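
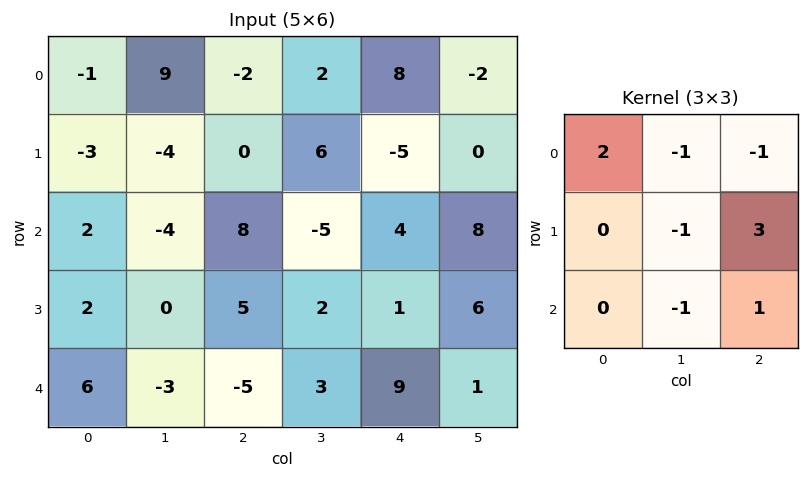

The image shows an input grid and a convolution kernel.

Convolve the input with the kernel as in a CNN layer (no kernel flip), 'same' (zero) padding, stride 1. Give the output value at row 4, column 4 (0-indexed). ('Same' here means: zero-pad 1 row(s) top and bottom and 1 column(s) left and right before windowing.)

The receptive field on the zero-padded input at this output position is [2 1 6 / 3 9 1 / 0 0 0]. Elementwise product with the kernel and sum: 2·2 + 1·-1 + 6·-1 + 9·-1 + 1·3 + 0·-1 + 0·1.

-9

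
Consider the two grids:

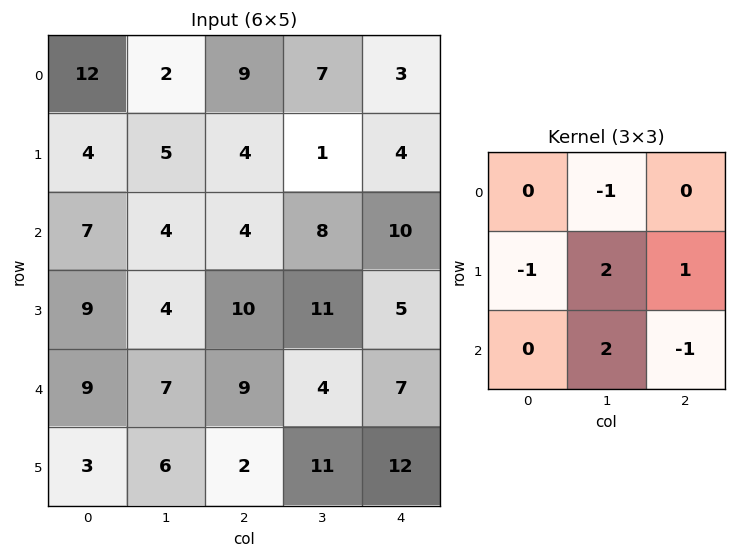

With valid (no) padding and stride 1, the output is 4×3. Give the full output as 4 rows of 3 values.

Output[0,0]: The receptive field on the input at this output position is [12 2 9 / 4 5 4 / 7 4 4]. Elementwise product with the kernel and sum: 2·-1 + 4·-1 + 5·2 + 4·1 + 4·2 + 4·-1.

12 -5 1
-2 17 38
10 37 10
20 -2 5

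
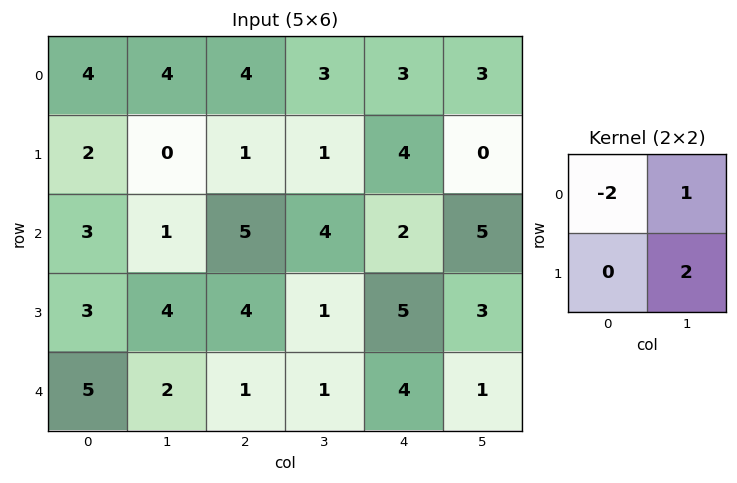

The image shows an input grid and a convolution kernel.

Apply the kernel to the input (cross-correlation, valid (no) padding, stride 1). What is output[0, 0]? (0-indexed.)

-4

The receptive field on the input at this output position is [4 4 / 2 0]. Elementwise product with the kernel and sum: 4·-2 + 4·1 + 0·2.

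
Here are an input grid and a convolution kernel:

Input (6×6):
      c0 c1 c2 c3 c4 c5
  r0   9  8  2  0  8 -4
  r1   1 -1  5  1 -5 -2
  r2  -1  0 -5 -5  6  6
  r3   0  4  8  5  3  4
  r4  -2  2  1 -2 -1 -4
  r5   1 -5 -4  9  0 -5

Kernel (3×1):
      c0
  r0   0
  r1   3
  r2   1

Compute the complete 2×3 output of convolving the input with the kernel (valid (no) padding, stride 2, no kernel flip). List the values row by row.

2 10 -9
-2 25 8

Output[0,0]: The receptive field on the input at this output position is [9 / 1 / -1]. Elementwise product with the kernel and sum: 1·3 + -1·1.
Output[0,1]: The receptive field on the input at this output position is [2 / 5 / -5]. Elementwise product with the kernel and sum: 5·3 + -5·1.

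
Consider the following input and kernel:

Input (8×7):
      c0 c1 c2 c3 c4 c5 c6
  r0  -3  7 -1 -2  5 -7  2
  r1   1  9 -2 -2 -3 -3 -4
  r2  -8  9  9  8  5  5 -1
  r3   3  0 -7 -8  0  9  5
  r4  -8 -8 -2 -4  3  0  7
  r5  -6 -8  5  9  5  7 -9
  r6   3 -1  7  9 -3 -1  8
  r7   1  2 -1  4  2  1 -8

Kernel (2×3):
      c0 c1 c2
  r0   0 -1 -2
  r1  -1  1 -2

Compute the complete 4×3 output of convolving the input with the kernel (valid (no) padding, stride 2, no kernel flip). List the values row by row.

7 -2 11
-16 -19 -4
0 -8 6
-10 -2 0

Output[0,0]: The receptive field on the input at this output position is [-3 7 -1 / 1 9 -2]. Elementwise product with the kernel and sum: 7·-1 + -1·-2 + 1·-1 + 9·1 + -2·-2.
Output[0,1]: The receptive field on the input at this output position is [-1 -2 5 / -2 -2 -3]. Elementwise product with the kernel and sum: -2·-1 + 5·-2 + -2·-1 + -2·1 + -3·-2.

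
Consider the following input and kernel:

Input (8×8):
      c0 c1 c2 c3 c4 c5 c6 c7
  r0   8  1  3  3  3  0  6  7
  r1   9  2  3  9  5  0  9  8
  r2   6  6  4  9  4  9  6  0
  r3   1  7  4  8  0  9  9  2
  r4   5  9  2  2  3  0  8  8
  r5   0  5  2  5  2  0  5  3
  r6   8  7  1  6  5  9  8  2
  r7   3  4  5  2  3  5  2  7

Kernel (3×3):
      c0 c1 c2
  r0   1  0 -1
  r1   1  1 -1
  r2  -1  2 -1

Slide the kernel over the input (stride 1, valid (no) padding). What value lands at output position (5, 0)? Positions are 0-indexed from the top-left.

The receptive field on the input at this output position is [0 5 2 / 8 7 1 / 3 4 5]. Elementwise product with the kernel and sum: 0·1 + 2·-1 + 8·1 + 7·1 + 1·-1 + 3·-1 + 4·2 + 5·-1.

12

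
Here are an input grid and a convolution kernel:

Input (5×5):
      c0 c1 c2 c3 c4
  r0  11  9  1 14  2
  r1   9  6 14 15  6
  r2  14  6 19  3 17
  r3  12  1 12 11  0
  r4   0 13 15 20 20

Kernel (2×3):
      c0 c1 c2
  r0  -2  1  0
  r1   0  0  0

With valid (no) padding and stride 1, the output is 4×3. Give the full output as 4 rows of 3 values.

-13 -17 12
-12 2 -13
-22 7 -35
-23 10 -13

Output[0,0]: The receptive field on the input at this output position is [11 9 1 / 9 6 14]. Elementwise product with the kernel and sum: 11·-2 + 9·1.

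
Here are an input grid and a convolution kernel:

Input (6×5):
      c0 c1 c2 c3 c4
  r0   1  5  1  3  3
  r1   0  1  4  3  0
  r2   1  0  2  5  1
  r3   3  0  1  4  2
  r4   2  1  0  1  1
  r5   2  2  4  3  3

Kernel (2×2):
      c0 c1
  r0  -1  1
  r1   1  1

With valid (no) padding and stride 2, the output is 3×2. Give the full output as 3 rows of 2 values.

5 9
2 8
3 8

Output[0,0]: The receptive field on the input at this output position is [1 5 / 0 1]. Elementwise product with the kernel and sum: 1·-1 + 5·1 + 0·1 + 1·1.
Output[0,1]: The receptive field on the input at this output position is [1 3 / 4 3]. Elementwise product with the kernel and sum: 1·-1 + 3·1 + 4·1 + 3·1.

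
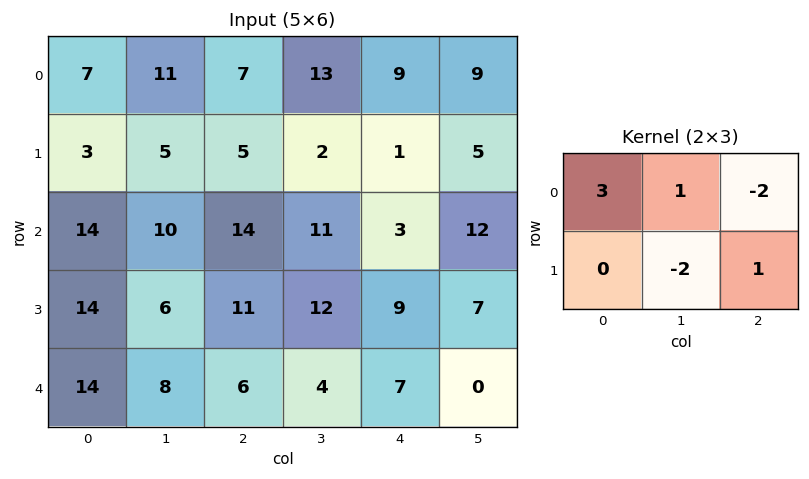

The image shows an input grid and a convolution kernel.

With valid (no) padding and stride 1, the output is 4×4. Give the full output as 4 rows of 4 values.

Output[0,0]: The receptive field on the input at this output position is [7 11 7 / 3 5 5]. Elementwise product with the kernel and sum: 7·3 + 11·1 + 7·-2 + 5·-2 + 5·1.

13 6 13 33
-2 -1 -4 3
23 12 32 1
16 -3 26 17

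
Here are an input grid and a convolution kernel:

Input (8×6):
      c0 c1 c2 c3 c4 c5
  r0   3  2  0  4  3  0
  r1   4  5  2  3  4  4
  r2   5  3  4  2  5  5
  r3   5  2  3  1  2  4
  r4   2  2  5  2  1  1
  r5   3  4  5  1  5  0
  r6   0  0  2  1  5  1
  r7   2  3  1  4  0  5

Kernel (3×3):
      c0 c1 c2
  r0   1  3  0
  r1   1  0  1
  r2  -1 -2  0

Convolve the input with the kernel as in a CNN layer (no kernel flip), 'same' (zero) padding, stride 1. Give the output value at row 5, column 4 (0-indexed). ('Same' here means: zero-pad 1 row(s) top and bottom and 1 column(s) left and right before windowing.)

The receptive field on the zero-padded input at this output position is [2 1 1 / 1 5 0 / 1 5 1]. Elementwise product with the kernel and sum: 2·1 + 1·3 + 1·1 + 0·1 + 1·-1 + 5·-2.

-5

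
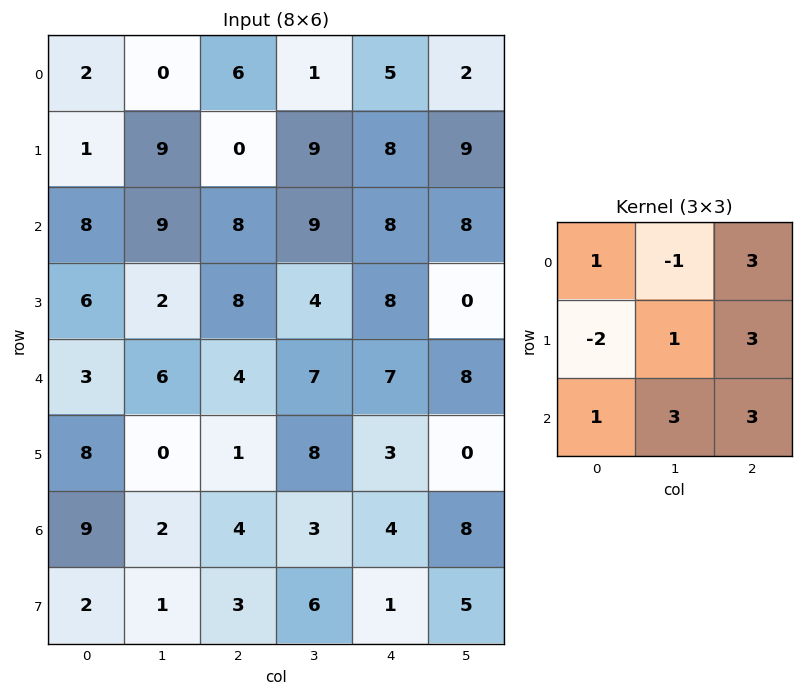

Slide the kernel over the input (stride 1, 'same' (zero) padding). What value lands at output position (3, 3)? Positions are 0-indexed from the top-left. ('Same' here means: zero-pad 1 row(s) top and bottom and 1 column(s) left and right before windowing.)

The receptive field on the zero-padded input at this output position is [8 9 8 / 8 4 8 / 4 7 7]. Elementwise product with the kernel and sum: 8·1 + 9·-1 + 8·3 + 8·-2 + 4·1 + 8·3 + 4·1 + 7·3 + 7·3.

81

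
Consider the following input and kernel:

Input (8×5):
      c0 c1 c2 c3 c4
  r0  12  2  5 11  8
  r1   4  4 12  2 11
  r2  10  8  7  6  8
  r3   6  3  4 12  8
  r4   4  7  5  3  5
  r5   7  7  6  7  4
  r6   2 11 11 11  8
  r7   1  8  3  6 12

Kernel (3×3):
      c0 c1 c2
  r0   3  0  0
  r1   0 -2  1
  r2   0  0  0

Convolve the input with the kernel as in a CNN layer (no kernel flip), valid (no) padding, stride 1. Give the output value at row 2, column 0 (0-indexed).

The receptive field on the input at this output position is [10 8 7 / 6 3 4 / 4 7 5]. Elementwise product with the kernel and sum: 10·3 + 3·-2 + 4·1.

28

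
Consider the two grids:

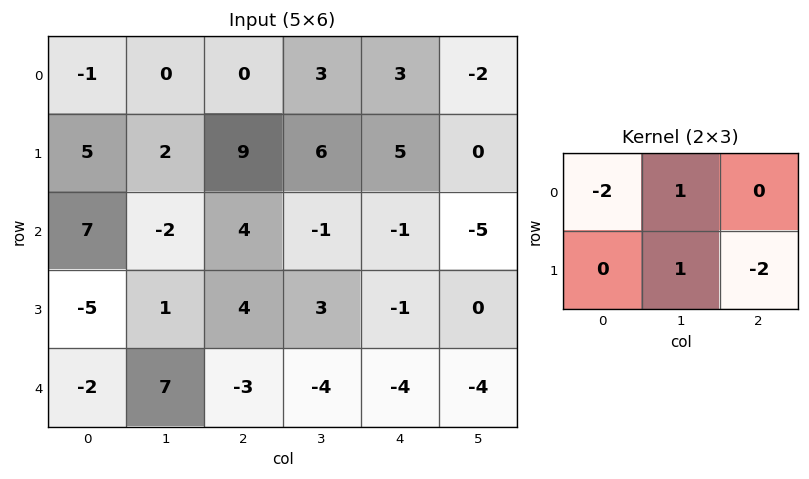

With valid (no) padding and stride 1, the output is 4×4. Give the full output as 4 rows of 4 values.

-14 -3 -1 2
-18 11 -11 2
-23 6 -4 0
24 7 -1 -3

Output[0,0]: The receptive field on the input at this output position is [-1 0 0 / 5 2 9]. Elementwise product with the kernel and sum: -1·-2 + 0·1 + 2·1 + 9·-2.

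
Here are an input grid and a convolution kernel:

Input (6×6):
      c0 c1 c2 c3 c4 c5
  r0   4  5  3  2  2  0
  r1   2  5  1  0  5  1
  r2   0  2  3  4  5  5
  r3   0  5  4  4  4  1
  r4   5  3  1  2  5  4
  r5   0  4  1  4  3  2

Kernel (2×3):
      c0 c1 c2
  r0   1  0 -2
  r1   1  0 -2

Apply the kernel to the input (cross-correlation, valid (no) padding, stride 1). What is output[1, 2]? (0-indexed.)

The receptive field on the input at this output position is [1 0 5 / 3 4 5]. Elementwise product with the kernel and sum: 1·1 + 5·-2 + 3·1 + 5·-2.

-16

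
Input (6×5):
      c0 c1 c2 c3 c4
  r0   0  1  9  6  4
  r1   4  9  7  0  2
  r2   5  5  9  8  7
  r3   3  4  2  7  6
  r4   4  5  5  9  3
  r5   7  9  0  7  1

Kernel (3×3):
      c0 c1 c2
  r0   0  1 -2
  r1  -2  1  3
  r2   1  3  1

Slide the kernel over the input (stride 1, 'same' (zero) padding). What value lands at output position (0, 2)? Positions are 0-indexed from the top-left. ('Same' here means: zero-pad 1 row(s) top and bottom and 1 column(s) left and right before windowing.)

The receptive field on the zero-padded input at this output position is [0 0 0 / 1 9 6 / 9 7 0]. Elementwise product with the kernel and sum: 0·1 + 0·-2 + 1·-2 + 9·1 + 6·3 + 9·1 + 7·3 + 0·1.

55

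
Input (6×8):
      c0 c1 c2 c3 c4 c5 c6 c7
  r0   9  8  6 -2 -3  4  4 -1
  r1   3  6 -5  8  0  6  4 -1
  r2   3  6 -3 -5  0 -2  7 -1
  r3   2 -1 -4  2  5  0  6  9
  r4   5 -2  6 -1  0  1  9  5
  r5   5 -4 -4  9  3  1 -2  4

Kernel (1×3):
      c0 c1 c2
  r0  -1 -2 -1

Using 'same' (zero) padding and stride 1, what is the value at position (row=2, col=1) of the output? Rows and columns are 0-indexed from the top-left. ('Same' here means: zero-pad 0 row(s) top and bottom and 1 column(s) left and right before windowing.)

The receptive field on the zero-padded input at this output position is [3 6 -3]. Elementwise product with the kernel and sum: 3·-1 + 6·-2 + -3·-1.

-12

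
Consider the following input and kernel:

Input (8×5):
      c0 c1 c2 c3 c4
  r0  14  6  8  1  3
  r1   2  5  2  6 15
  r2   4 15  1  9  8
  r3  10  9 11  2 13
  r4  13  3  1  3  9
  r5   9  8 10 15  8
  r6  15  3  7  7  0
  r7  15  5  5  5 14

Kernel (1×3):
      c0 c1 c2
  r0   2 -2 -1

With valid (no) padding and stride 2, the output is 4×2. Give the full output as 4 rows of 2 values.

Output[0,0]: The receptive field on the input at this output position is [14 6 8]. Elementwise product with the kernel and sum: 14·2 + 6·-2 + 8·-1.
Output[0,1]: The receptive field on the input at this output position is [8 1 3]. Elementwise product with the kernel and sum: 8·2 + 1·-2 + 3·-1.

8 11
-23 -24
19 -13
17 0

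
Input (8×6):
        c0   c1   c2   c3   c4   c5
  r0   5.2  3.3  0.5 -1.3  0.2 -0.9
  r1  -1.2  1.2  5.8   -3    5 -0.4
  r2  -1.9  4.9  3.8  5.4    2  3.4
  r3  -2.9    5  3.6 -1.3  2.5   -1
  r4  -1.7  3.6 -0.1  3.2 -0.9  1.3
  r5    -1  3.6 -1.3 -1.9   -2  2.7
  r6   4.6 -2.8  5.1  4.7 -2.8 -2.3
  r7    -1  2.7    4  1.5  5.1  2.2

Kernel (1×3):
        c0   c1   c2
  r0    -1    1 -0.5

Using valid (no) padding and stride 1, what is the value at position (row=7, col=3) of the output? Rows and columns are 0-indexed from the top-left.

2.5

The receptive field on the input at this output position is [1.5 5.1 2.2]. Elementwise product with the kernel and sum: 1.5·-1 + 5.1·1 + 2.2·-0.5.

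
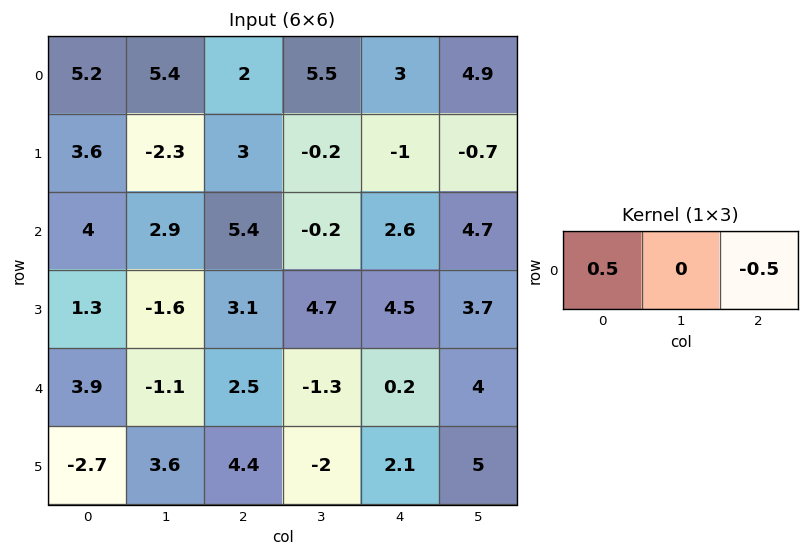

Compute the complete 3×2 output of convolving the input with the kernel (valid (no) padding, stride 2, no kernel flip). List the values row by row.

Output[0,0]: The receptive field on the input at this output position is [5.2 5.4 2]. Elementwise product with the kernel and sum: 5.2·0.5 + 2·-0.5.
Output[0,1]: The receptive field on the input at this output position is [2 5.5 3]. Elementwise product with the kernel and sum: 2·0.5 + 3·-0.5.

1.6 -0.5
-0.7 1.4
0.7 1.15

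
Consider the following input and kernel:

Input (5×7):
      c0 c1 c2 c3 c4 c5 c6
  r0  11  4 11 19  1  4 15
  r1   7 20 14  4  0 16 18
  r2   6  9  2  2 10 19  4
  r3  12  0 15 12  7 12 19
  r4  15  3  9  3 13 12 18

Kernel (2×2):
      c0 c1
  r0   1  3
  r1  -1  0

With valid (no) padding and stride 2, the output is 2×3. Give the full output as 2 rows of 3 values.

16 54 13
21 -7 60

Output[0,0]: The receptive field on the input at this output position is [11 4 / 7 20]. Elementwise product with the kernel and sum: 11·1 + 4·3 + 7·-1.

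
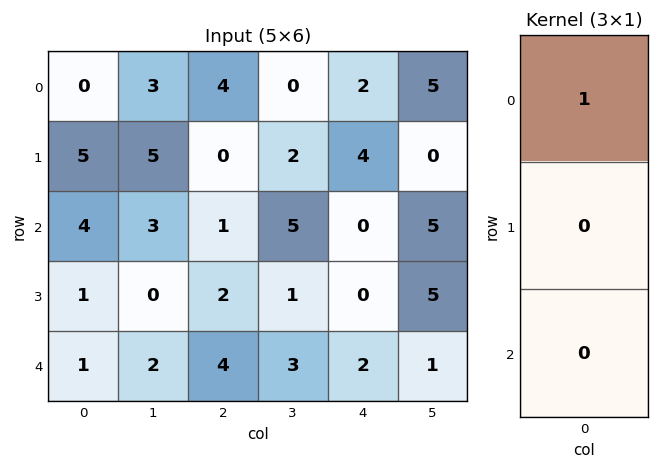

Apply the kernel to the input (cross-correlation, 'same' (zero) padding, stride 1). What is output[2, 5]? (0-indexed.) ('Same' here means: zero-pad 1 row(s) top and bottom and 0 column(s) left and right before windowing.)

The receptive field on the zero-padded input at this output position is [0 / 5 / 5]. Elementwise product with the kernel and sum: 0·1.

0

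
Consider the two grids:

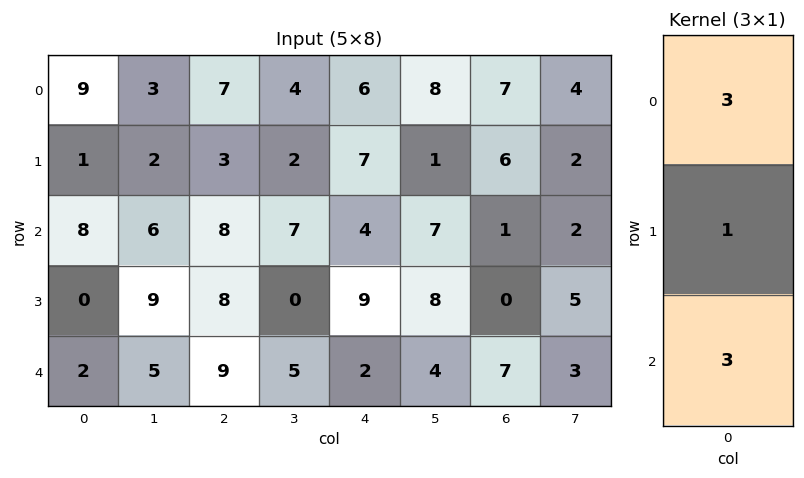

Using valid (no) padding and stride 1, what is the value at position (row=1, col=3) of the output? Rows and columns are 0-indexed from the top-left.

The receptive field on the input at this output position is [2 / 7 / 0]. Elementwise product with the kernel and sum: 2·3 + 7·1 + 0·3.

13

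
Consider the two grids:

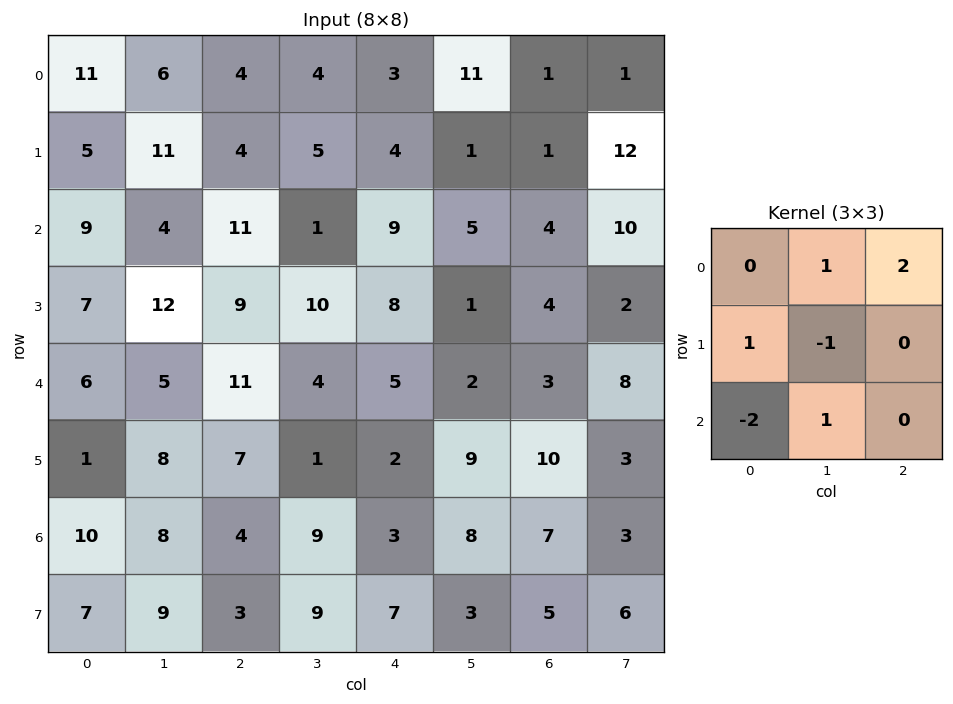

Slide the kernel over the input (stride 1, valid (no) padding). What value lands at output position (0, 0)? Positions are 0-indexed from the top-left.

The receptive field on the input at this output position is [11 6 4 / 5 11 4 / 9 4 11]. Elementwise product with the kernel and sum: 6·1 + 4·2 + 5·1 + 11·-1 + 9·-2 + 4·1.

-6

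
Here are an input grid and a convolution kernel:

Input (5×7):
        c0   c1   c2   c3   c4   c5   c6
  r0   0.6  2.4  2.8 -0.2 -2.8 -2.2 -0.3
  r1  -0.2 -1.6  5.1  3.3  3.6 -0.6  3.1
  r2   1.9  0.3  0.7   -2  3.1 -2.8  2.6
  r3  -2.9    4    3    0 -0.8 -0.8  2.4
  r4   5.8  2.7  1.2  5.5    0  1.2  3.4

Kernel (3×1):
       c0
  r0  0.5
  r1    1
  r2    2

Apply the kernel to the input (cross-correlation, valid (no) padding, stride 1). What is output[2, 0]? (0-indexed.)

9.65

The receptive field on the input at this output position is [1.9 / -2.9 / 5.8]. Elementwise product with the kernel and sum: 1.9·0.5 + -2.9·1 + 5.8·2.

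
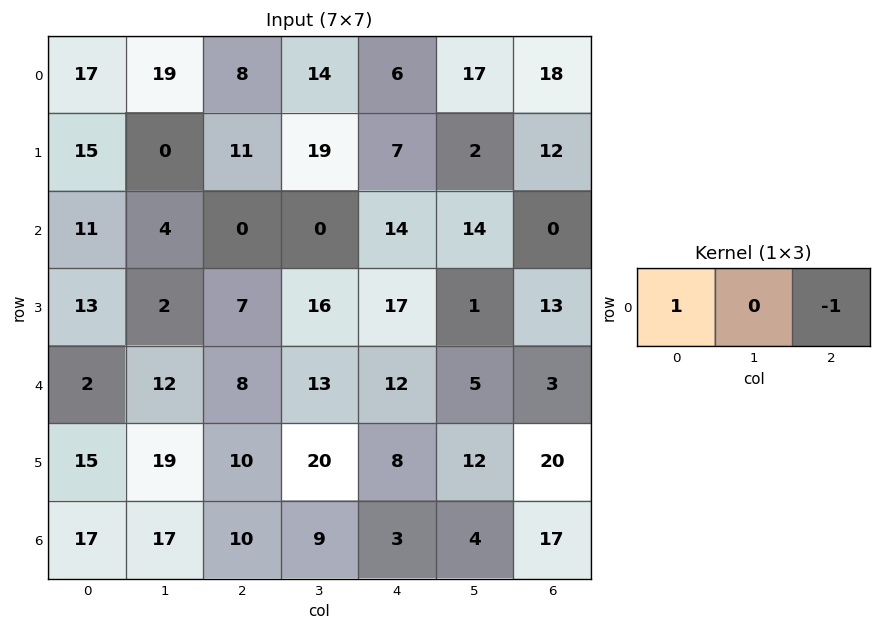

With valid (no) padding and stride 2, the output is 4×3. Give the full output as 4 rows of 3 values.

Output[0,0]: The receptive field on the input at this output position is [17 19 8]. Elementwise product with the kernel and sum: 17·1 + 8·-1.

9 2 -12
11 -14 14
-6 -4 9
7 7 -14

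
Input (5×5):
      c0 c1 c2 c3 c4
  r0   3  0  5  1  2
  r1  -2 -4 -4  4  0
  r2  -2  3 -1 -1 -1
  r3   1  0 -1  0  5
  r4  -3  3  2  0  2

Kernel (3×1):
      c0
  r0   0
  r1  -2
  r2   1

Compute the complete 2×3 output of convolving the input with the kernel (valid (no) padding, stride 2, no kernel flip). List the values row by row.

Output[0,0]: The receptive field on the input at this output position is [3 / -2 / -2]. Elementwise product with the kernel and sum: -2·-2 + -2·1.

2 7 -1
-5 4 -8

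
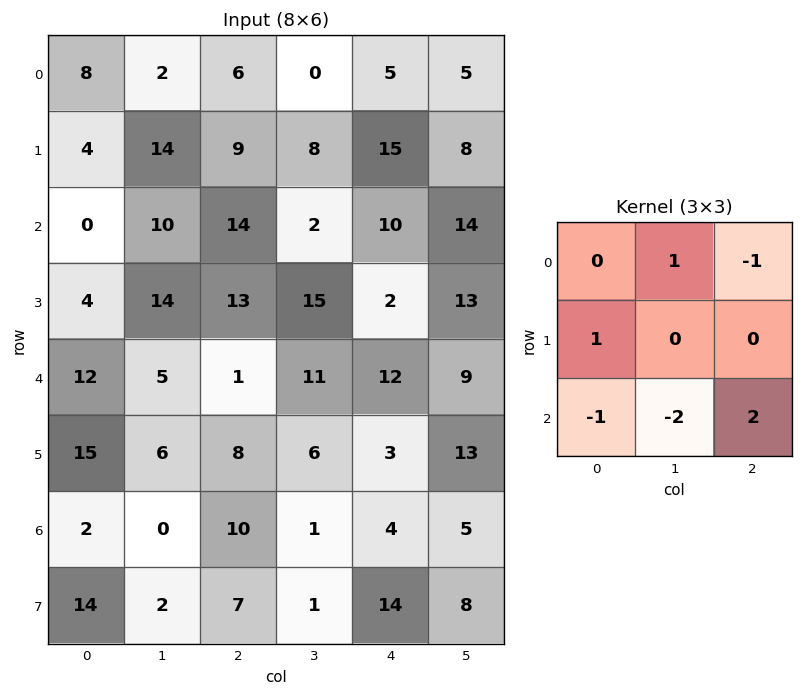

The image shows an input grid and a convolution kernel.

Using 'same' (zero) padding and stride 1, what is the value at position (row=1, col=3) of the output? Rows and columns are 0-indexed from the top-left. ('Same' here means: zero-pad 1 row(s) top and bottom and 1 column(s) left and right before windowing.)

The receptive field on the zero-padded input at this output position is [6 0 5 / 9 8 15 / 14 2 10]. Elementwise product with the kernel and sum: 0·1 + 5·-1 + 9·1 + 14·-1 + 2·-2 + 10·2.

6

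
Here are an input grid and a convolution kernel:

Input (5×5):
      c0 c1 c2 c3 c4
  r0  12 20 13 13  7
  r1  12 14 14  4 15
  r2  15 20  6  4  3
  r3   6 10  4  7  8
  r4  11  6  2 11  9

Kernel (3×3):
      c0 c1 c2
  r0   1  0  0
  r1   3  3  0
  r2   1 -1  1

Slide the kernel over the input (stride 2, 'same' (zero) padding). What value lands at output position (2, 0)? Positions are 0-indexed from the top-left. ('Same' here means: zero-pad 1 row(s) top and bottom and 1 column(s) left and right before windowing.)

The receptive field on the zero-padded input at this output position is [0 6 10 / 0 11 6 / 0 0 0]. Elementwise product with the kernel and sum: 0·1 + 0·3 + 11·3 + 0·1 + 0·-1 + 0·1.

33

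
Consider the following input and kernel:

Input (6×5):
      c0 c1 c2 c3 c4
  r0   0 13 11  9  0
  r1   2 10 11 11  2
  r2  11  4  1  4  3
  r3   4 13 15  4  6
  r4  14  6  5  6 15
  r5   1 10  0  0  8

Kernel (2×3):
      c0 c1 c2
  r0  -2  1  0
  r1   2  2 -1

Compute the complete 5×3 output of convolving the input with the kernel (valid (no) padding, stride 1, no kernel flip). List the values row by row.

Output[0,0]: The receptive field on the input at this output position is [0 13 11 / 2 10 11]. Elementwise product with the kernel and sum: 0·-2 + 13·1 + 2·2 + 10·2 + 11·-1.

26 16 29
35 -3 -4
1 45 34
40 5 -19
0 13 -12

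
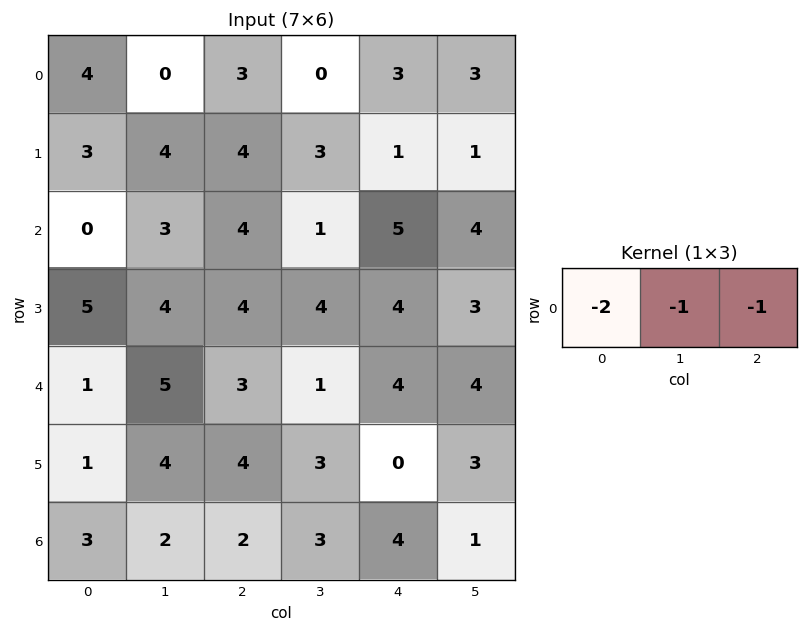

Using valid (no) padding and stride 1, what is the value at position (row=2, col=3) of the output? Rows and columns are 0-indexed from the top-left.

-11

The receptive field on the input at this output position is [1 5 4]. Elementwise product with the kernel and sum: 1·-2 + 5·-1 + 4·-1.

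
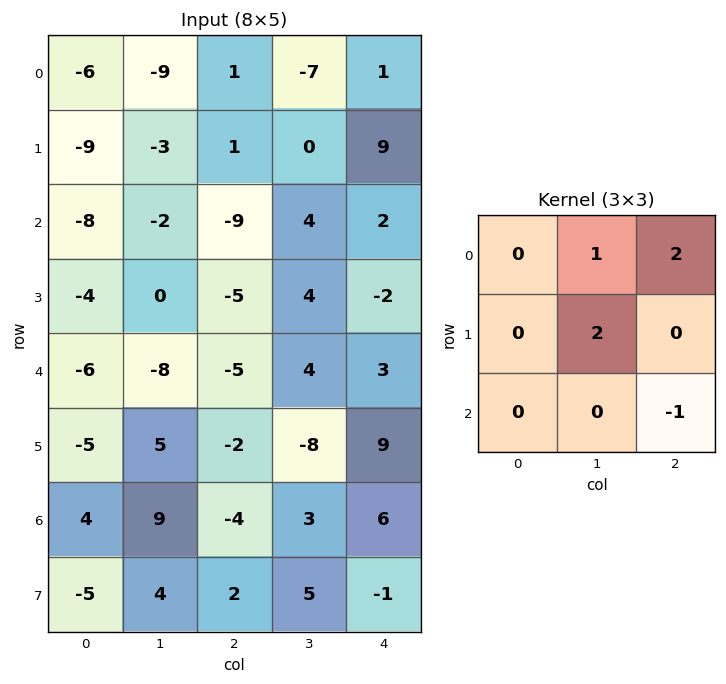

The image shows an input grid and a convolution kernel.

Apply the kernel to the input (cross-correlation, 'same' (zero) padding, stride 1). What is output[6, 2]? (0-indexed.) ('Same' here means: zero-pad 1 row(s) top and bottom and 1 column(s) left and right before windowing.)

The receptive field on the zero-padded input at this output position is [5 -2 -8 / 9 -4 3 / 4 2 5]. Elementwise product with the kernel and sum: -2·1 + -8·2 + -4·2 + 5·-1.

-31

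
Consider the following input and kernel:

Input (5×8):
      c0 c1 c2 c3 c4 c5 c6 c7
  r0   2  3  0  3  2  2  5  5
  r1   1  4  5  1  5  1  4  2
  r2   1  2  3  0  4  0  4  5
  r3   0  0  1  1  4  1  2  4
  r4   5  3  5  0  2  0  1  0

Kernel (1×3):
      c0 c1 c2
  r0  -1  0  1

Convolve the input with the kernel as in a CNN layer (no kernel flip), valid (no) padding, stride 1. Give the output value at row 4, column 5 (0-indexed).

0

The receptive field on the input at this output position is [0 1 0]. Elementwise product with the kernel and sum: 0·-1 + 0·1.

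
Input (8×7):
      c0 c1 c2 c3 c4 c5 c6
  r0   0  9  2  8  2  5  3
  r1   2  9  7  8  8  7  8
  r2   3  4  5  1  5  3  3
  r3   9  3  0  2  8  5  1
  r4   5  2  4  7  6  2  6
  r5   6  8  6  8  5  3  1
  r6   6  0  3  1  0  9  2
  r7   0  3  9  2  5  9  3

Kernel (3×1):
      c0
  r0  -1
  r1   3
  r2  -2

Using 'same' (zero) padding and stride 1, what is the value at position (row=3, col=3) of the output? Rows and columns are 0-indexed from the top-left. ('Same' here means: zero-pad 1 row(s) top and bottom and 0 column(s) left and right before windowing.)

-9

The receptive field on the zero-padded input at this output position is [1 / 2 / 7]. Elementwise product with the kernel and sum: 1·-1 + 2·3 + 7·-2.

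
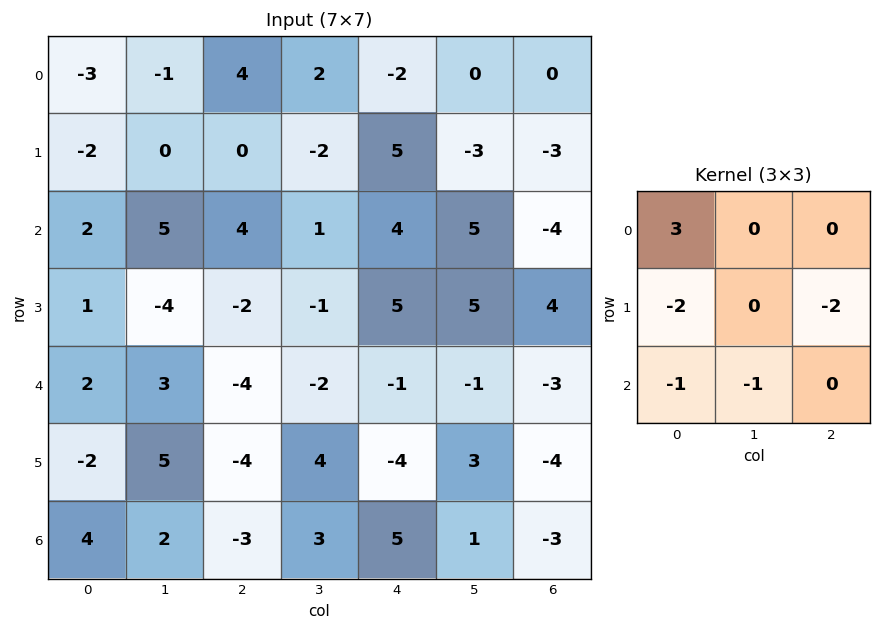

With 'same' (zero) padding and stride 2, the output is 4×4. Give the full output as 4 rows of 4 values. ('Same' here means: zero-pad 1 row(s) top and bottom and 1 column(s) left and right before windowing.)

Output[0,0]: The receptive field on the zero-padded input at this output position is [0 0 0 / 0 -3 -1 / 0 -2 0]. Elementwise product with the kernel and sum: 0·3 + 0·-2 + -1·-2 + 0·-1 + -2·-1.

4 -2 -7 6
-11 -6 -22 -28
-4 -15 3 18
-4 5 4 7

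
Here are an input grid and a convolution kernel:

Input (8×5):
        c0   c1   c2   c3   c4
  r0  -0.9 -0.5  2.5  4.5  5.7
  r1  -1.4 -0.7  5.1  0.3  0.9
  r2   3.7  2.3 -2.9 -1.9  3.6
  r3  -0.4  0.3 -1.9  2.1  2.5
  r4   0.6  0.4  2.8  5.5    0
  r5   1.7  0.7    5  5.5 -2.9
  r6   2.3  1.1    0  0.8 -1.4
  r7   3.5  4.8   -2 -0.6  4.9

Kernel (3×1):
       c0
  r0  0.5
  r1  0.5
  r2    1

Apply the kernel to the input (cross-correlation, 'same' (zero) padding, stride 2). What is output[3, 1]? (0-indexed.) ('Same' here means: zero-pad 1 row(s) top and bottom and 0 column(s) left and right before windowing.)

0.5

The receptive field on the zero-padded input at this output position is [5 / 0 / -2]. Elementwise product with the kernel and sum: 5·0.5 + 0·0.5 + -2·1.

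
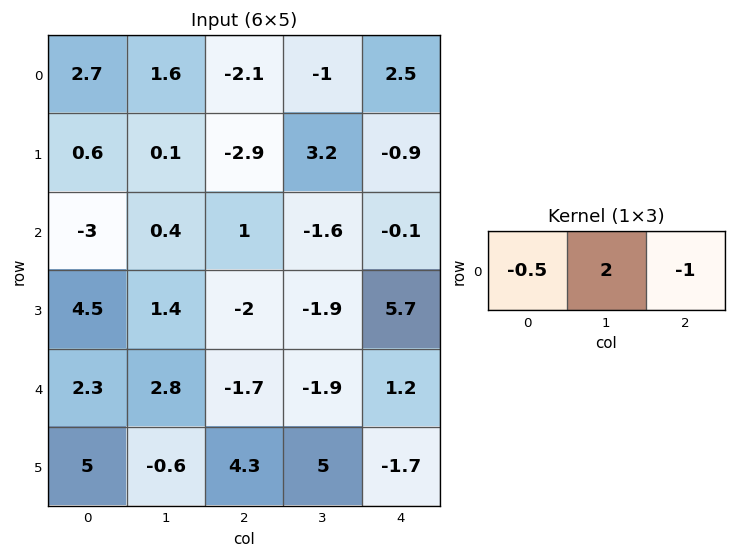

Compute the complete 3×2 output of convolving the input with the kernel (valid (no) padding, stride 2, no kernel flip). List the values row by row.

Output[0,0]: The receptive field on the input at this output position is [2.7 1.6 -2.1]. Elementwise product with the kernel and sum: 2.7·-0.5 + 1.6·2 + -2.1·-1.
Output[0,1]: The receptive field on the input at this output position is [-2.1 -1 2.5]. Elementwise product with the kernel and sum: -2.1·-0.5 + -1·2 + 2.5·-1.

3.95 -3.45
1.3 -3.6
6.15 -4.15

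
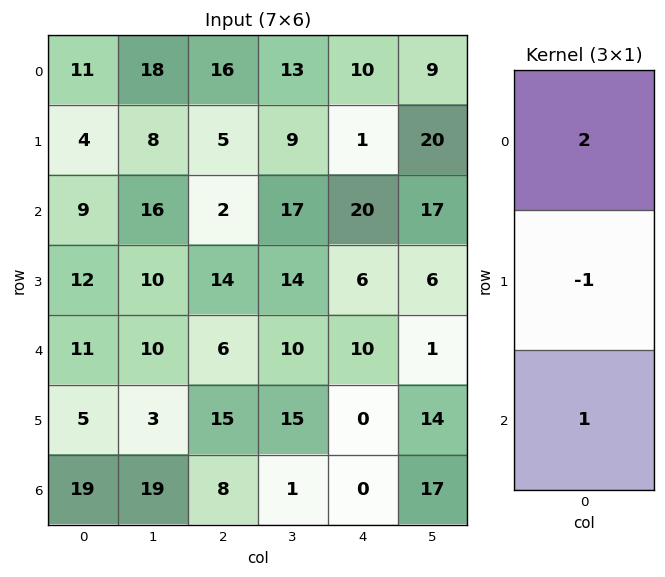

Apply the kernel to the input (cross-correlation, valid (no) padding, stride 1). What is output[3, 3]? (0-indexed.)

33

The receptive field on the input at this output position is [14 / 10 / 15]. Elementwise product with the kernel and sum: 14·2 + 10·-1 + 15·1.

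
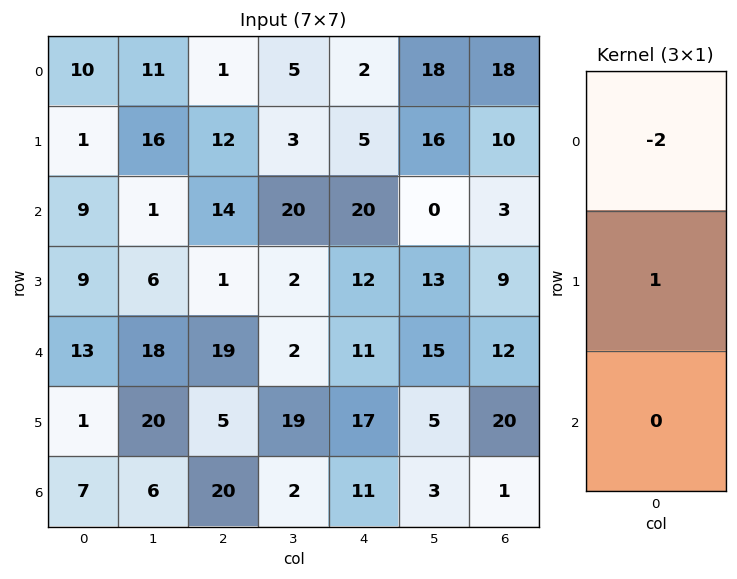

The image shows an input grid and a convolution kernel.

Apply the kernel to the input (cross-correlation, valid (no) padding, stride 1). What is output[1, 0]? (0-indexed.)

The receptive field on the input at this output position is [1 / 9 / 9]. Elementwise product with the kernel and sum: 1·-2 + 9·1.

7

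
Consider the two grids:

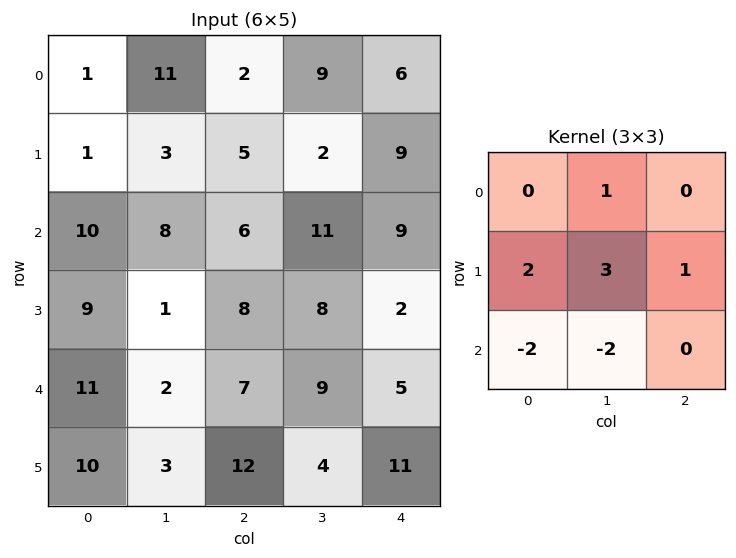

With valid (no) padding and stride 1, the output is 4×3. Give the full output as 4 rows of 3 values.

-9 -3 0
33 32 24
11 22 21
10 12 22

Output[0,0]: The receptive field on the input at this output position is [1 11 2 / 1 3 5 / 10 8 6]. Elementwise product with the kernel and sum: 11·1 + 1·2 + 3·3 + 5·1 + 10·-2 + 8·-2.
Output[0,1]: The receptive field on the input at this output position is [11 2 9 / 3 5 2 / 8 6 11]. Elementwise product with the kernel and sum: 2·1 + 3·2 + 5·3 + 2·1 + 8·-2 + 6·-2.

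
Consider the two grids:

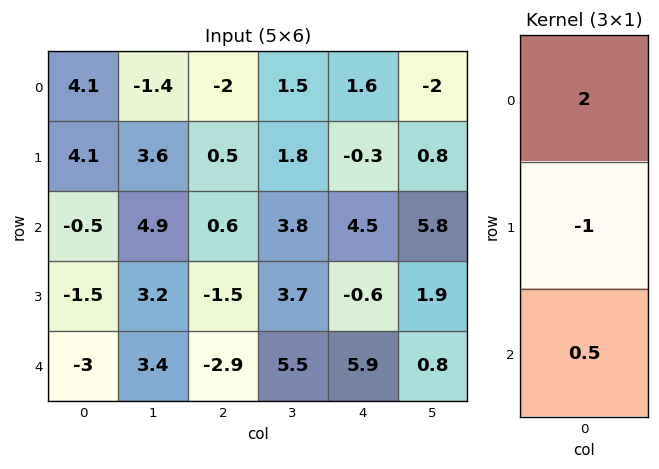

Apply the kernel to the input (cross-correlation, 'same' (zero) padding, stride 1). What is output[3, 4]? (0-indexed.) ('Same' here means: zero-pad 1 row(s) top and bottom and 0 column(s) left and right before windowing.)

12.55

The receptive field on the zero-padded input at this output position is [4.5 / -0.6 / 5.9]. Elementwise product with the kernel and sum: 4.5·2 + -0.6·-1 + 5.9·0.5.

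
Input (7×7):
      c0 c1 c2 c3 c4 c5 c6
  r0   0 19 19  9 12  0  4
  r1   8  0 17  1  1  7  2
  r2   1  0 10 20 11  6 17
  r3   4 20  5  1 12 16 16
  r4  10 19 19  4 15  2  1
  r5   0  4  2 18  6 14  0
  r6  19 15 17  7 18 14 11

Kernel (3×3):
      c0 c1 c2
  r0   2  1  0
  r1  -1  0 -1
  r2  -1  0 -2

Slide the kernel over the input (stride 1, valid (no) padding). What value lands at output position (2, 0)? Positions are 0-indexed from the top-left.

-55

The receptive field on the input at this output position is [1 0 10 / 4 20 5 / 10 19 19]. Elementwise product with the kernel and sum: 1·2 + 0·1 + 4·-1 + 5·-1 + 10·-1 + 19·-2.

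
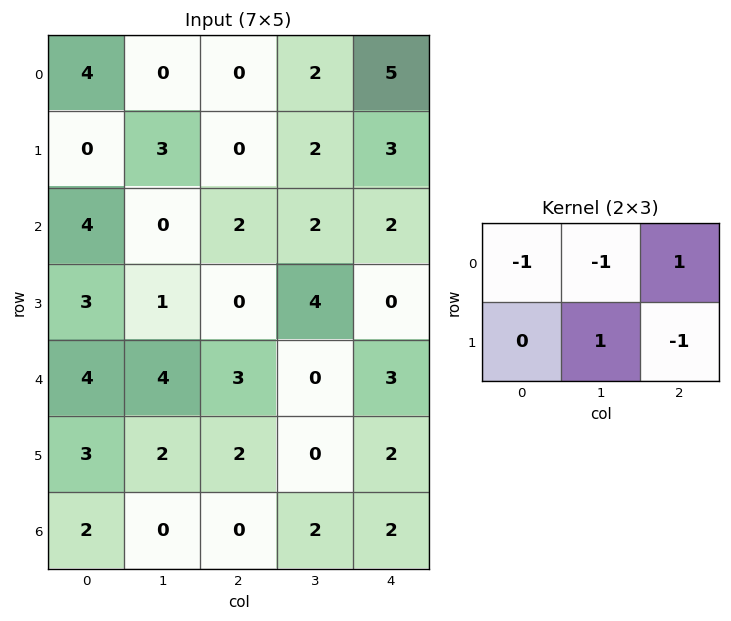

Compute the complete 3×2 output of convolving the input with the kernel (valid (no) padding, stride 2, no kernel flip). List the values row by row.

Output[0,0]: The receptive field on the input at this output position is [4 0 0 / 0 3 0]. Elementwise product with the kernel and sum: 4·-1 + 0·-1 + 0·1 + 3·1 + 0·-1.
Output[0,1]: The receptive field on the input at this output position is [0 2 5 / 0 2 3]. Elementwise product with the kernel and sum: 0·-1 + 2·-1 + 5·1 + 2·1 + 3·-1.

-1 2
-1 2
-5 -2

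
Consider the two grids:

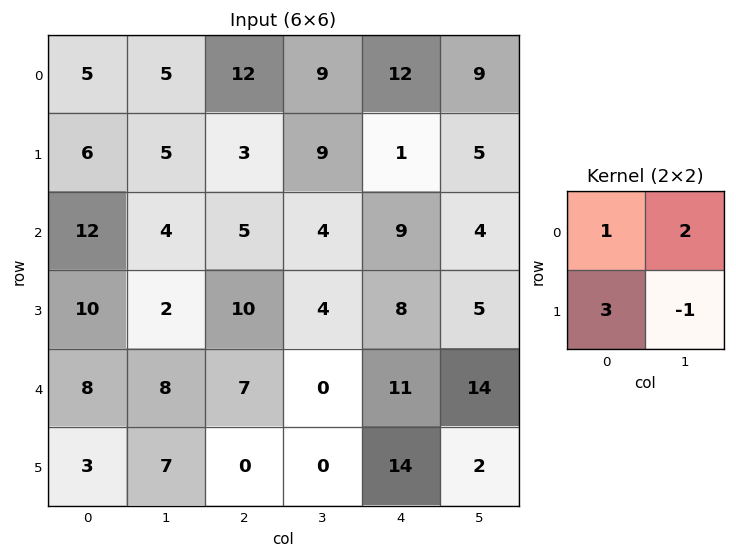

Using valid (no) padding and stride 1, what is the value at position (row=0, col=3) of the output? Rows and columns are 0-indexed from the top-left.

The receptive field on the input at this output position is [9 12 / 9 1]. Elementwise product with the kernel and sum: 9·1 + 12·2 + 9·3 + 1·-1.

59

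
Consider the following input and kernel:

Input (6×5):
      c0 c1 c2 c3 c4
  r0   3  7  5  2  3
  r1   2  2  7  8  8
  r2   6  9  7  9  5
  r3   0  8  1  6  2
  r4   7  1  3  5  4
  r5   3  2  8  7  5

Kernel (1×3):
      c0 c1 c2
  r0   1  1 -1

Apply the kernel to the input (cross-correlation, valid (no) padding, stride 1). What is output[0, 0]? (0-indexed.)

The receptive field on the input at this output position is [3 7 5]. Elementwise product with the kernel and sum: 3·1 + 7·1 + 5·-1.

5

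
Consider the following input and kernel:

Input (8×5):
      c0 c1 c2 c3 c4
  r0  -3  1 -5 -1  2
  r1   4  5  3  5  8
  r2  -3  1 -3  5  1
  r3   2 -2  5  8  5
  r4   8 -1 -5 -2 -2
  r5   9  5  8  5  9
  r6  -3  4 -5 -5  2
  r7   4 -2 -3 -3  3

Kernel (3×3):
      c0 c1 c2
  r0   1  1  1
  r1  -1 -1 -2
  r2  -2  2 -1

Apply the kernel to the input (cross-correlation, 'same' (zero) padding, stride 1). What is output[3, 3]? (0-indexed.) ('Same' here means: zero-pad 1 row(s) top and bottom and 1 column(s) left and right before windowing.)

The receptive field on the zero-padded input at this output position is [-3 5 1 / 5 8 5 / -5 -2 -2]. Elementwise product with the kernel and sum: -3·1 + 5·1 + 1·1 + 5·-1 + 8·-1 + 5·-2 + -5·-2 + -2·2 + -2·-1.

-12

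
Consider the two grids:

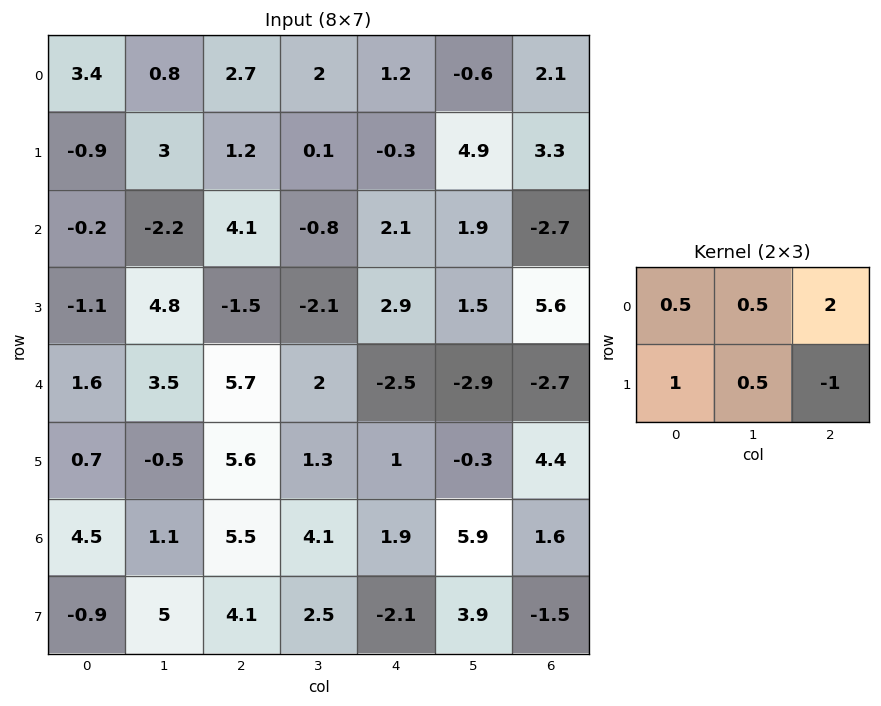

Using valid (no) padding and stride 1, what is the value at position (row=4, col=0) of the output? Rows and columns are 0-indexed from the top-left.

8.8

The receptive field on the input at this output position is [1.6 3.5 5.7 / 0.7 -0.5 5.6]. Elementwise product with the kernel and sum: 1.6·0.5 + 3.5·0.5 + 5.7·2 + 0.7·1 + -0.5·0.5 + 5.6·-1.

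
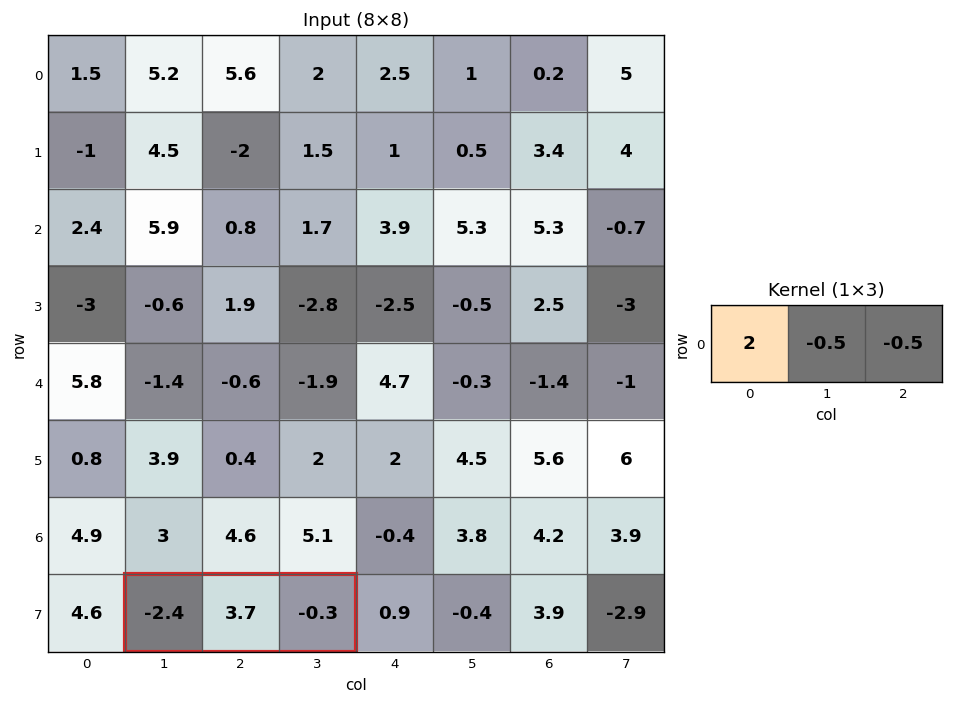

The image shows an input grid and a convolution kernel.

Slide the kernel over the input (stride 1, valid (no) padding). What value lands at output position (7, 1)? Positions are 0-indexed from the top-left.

The receptive field on the input at this output position is [-2.4 3.7 -0.3]. Elementwise product with the kernel and sum: -2.4·2 + 3.7·-0.5 + -0.3·-0.5.

-6.5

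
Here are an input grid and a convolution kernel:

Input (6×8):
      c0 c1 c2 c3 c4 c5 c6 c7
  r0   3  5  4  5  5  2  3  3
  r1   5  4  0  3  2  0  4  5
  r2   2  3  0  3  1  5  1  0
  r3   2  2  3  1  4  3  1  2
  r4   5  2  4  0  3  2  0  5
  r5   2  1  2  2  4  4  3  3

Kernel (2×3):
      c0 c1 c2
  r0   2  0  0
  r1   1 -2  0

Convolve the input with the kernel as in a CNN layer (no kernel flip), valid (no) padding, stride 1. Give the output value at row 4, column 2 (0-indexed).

The receptive field on the input at this output position is [4 0 3 / 2 2 4]. Elementwise product with the kernel and sum: 4·2 + 2·1 + 2·-2.

6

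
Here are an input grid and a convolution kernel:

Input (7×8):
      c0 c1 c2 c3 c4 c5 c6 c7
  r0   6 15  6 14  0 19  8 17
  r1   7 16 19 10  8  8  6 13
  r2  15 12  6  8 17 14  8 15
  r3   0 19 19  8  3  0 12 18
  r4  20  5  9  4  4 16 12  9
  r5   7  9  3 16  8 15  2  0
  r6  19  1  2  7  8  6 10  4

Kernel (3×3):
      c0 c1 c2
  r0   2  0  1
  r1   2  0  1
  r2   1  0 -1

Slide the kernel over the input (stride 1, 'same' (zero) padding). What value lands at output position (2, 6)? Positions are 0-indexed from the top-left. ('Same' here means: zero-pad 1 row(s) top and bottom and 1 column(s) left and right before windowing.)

The receptive field on the zero-padded input at this output position is [8 6 13 / 14 8 15 / 0 12 18]. Elementwise product with the kernel and sum: 8·2 + 13·1 + 14·2 + 15·1 + 0·1 + 18·-1.

54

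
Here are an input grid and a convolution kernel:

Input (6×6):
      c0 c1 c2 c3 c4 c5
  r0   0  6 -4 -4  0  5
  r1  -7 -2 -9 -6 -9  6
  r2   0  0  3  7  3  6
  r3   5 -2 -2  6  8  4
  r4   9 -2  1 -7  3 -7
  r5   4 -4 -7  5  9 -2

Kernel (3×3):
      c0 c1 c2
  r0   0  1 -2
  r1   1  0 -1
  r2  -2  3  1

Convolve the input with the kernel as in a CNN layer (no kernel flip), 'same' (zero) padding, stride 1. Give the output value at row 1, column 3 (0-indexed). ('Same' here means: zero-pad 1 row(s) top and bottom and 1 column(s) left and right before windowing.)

The receptive field on the zero-padded input at this output position is [-4 -4 0 / -9 -6 -9 / 3 7 3]. Elementwise product with the kernel and sum: -4·1 + 0·-2 + -9·1 + -9·-1 + 3·-2 + 7·3 + 3·1.

14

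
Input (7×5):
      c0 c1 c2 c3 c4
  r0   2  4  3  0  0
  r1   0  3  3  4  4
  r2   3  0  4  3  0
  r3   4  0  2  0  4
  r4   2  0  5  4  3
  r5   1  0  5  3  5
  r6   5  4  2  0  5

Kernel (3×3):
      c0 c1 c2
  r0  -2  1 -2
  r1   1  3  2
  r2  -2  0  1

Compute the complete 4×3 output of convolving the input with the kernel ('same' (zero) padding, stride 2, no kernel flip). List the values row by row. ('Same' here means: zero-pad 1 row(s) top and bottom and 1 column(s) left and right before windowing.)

17 11 -8
3 7 -1
10 28 11
24 9 14

Output[0,0]: The receptive field on the zero-padded input at this output position is [0 0 0 / 0 2 4 / 0 0 3]. Elementwise product with the kernel and sum: 0·-2 + 0·1 + 0·-2 + 0·1 + 2·3 + 4·2 + 0·-2 + 3·1.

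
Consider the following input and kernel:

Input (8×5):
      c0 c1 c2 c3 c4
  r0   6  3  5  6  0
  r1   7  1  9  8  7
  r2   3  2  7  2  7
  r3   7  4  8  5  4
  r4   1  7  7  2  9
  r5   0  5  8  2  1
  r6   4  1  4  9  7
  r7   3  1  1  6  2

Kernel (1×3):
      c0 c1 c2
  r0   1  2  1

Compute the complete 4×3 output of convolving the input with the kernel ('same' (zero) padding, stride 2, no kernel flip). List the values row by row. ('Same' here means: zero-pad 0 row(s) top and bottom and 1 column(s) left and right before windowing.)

Output[0,0]: The receptive field on the zero-padded input at this output position is [0 6 3]. Elementwise product with the kernel and sum: 0·1 + 6·2 + 3·1.
Output[0,1]: The receptive field on the zero-padded input at this output position is [3 5 6]. Elementwise product with the kernel and sum: 3·1 + 5·2 + 6·1.

15 19 6
8 18 16
9 23 20
9 18 23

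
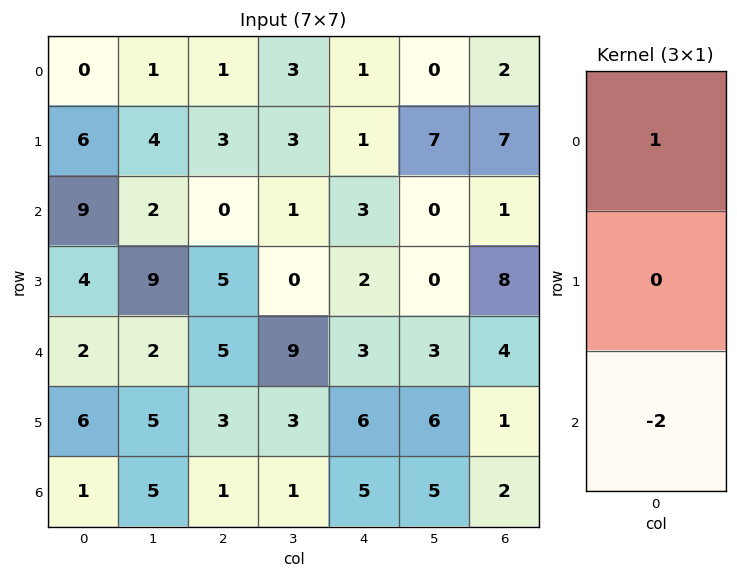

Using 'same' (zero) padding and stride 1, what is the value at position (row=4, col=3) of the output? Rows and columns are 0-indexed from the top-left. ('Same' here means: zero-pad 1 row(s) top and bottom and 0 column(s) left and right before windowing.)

-6

The receptive field on the zero-padded input at this output position is [0 / 9 / 3]. Elementwise product with the kernel and sum: 0·1 + 3·-2.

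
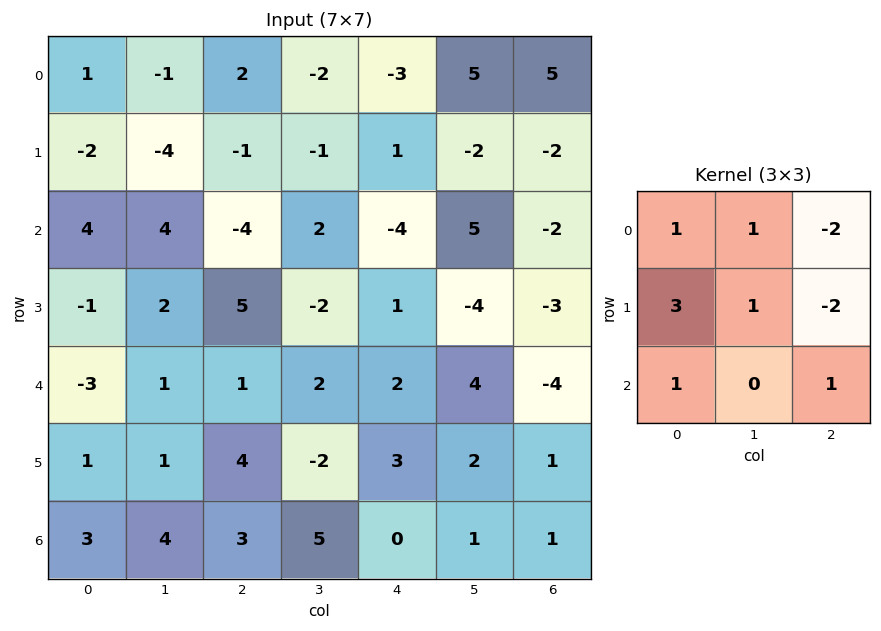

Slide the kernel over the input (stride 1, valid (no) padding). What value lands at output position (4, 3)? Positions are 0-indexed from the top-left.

The receptive field on the input at this output position is [2 2 4 / -2 3 2 / 5 0 1]. Elementwise product with the kernel and sum: 2·1 + 2·1 + 4·-2 + -2·3 + 3·1 + 2·-2 + 5·1 + 1·1.

-5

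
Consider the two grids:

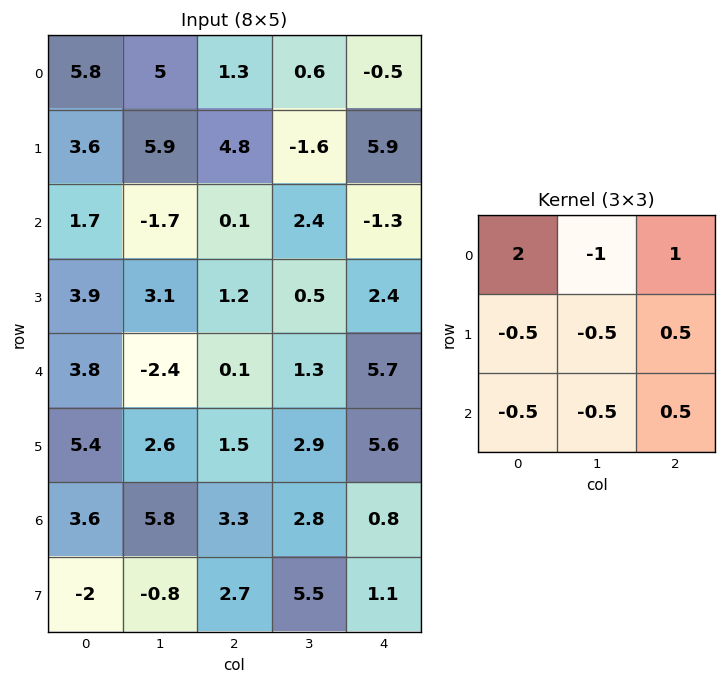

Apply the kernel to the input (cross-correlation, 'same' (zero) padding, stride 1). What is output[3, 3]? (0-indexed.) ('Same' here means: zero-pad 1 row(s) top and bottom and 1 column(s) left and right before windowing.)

The receptive field on the zero-padded input at this output position is [0.1 2.4 -1.3 / 1.2 0.5 2.4 / 0.1 1.3 5.7]. Elementwise product with the kernel and sum: 0.1·2 + 2.4·-1 + -1.3·1 + 1.2·-0.5 + 0.5·-0.5 + 2.4·0.5 + 0.1·-0.5 + 1.3·-0.5 + 5.7·0.5.

-1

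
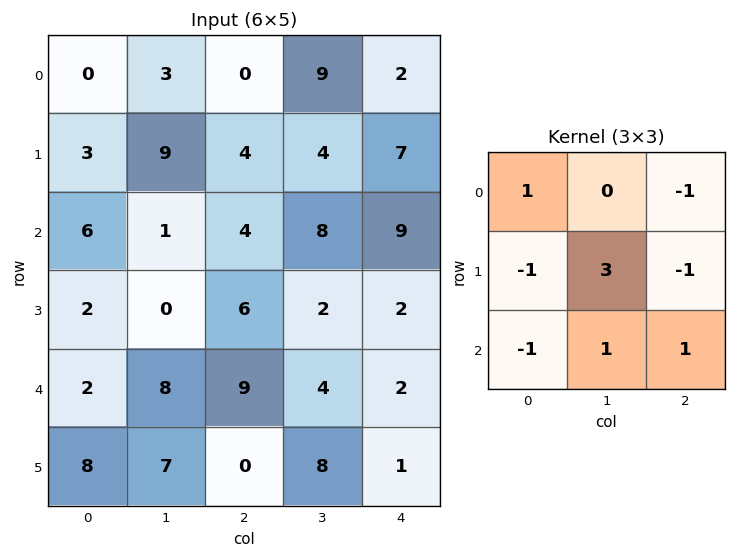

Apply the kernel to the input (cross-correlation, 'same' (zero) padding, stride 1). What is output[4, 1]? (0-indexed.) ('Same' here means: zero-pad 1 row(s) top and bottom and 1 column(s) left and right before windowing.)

8

The receptive field on the zero-padded input at this output position is [2 0 6 / 2 8 9 / 8 7 0]. Elementwise product with the kernel and sum: 2·1 + 6·-1 + 2·-1 + 8·3 + 9·-1 + 8·-1 + 7·1 + 0·1.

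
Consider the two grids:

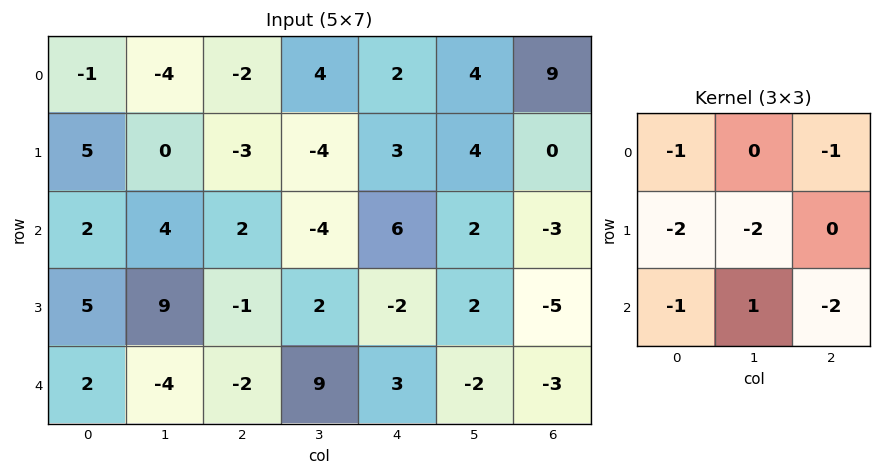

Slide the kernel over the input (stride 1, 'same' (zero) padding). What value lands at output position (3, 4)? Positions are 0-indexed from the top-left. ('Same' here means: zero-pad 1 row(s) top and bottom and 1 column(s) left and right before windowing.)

0

The receptive field on the zero-padded input at this output position is [-4 6 2 / 2 -2 2 / 9 3 -2]. Elementwise product with the kernel and sum: -4·-1 + 2·-1 + 2·-2 + -2·-2 + 9·-1 + 3·1 + -2·-2.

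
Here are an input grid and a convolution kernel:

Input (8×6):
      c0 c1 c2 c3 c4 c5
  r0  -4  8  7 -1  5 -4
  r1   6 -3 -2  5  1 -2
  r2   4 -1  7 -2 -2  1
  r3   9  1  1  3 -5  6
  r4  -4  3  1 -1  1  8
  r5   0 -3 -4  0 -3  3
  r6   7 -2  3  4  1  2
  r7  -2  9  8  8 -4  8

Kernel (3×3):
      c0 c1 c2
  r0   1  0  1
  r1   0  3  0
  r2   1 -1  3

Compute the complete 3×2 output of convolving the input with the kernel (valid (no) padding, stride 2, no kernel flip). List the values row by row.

20 30
10 19
6 4

Output[0,0]: The receptive field on the input at this output position is [-4 8 7 / 6 -3 -2 / 4 -1 7]. Elementwise product with the kernel and sum: -4·1 + 7·1 + -3·3 + 4·1 + -1·-1 + 7·3.
Output[0,1]: The receptive field on the input at this output position is [7 -1 5 / -2 5 1 / 7 -2 -2]. Elementwise product with the kernel and sum: 7·1 + 5·1 + 5·3 + 7·1 + -2·-1 + -2·3.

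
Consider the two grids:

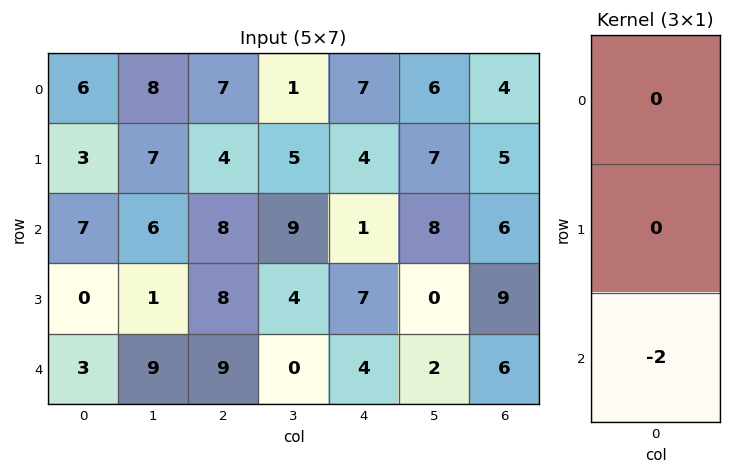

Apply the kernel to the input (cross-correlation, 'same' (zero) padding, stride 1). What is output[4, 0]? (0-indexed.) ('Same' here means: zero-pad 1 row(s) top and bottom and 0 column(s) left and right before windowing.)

0

The receptive field on the zero-padded input at this output position is [0 / 3 / 0]. Elementwise product with the kernel and sum: 0·-2.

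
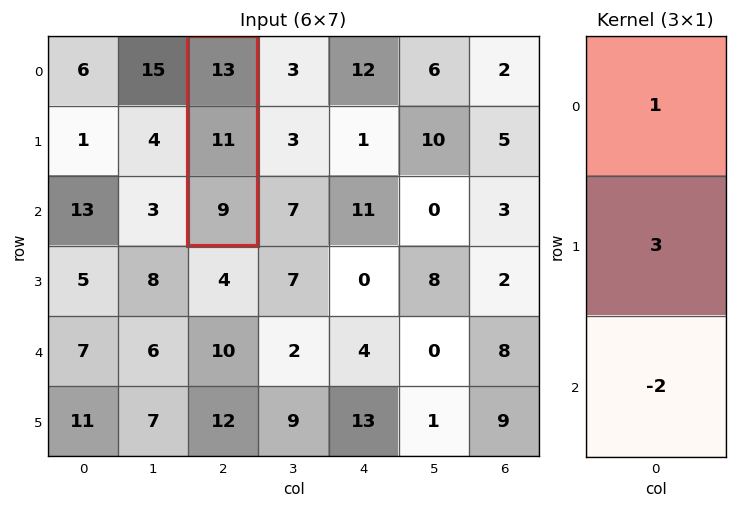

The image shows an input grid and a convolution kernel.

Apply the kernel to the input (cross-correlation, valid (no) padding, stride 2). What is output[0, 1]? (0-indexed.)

28

The receptive field on the input at this output position is [13 / 11 / 9]. Elementwise product with the kernel and sum: 13·1 + 11·3 + 9·-2.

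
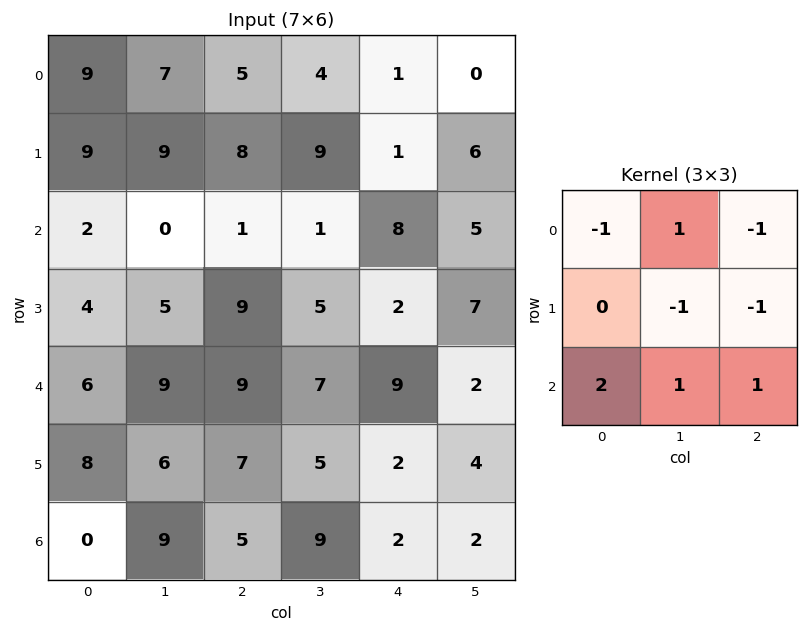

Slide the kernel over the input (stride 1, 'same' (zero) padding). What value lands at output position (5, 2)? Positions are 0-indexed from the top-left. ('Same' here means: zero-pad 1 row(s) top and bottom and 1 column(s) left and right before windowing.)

13

The receptive field on the zero-padded input at this output position is [9 9 7 / 6 7 5 / 9 5 9]. Elementwise product with the kernel and sum: 9·-1 + 9·1 + 7·-1 + 7·-1 + 5·-1 + 9·2 + 5·1 + 9·1.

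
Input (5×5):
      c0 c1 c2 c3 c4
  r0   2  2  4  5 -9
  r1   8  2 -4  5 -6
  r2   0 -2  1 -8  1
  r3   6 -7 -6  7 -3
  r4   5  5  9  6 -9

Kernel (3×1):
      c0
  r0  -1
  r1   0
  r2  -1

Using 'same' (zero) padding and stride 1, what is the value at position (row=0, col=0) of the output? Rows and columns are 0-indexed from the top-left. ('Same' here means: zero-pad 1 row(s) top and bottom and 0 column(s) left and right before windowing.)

The receptive field on the zero-padded input at this output position is [0 / 2 / 8]. Elementwise product with the kernel and sum: 0·-1 + 8·-1.

-8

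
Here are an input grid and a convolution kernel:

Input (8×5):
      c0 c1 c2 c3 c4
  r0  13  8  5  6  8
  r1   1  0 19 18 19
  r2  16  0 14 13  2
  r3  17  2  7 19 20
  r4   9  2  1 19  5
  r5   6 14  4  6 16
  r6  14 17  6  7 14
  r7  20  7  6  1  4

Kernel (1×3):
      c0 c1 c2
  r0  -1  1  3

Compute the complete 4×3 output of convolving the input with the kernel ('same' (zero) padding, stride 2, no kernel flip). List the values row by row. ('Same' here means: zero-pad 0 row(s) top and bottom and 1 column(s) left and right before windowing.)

Output[0,0]: The receptive field on the zero-padded input at this output position is [0 13 8]. Elementwise product with the kernel and sum: 0·-1 + 13·1 + 8·3.

37 15 2
16 53 -11
15 56 -14
65 10 7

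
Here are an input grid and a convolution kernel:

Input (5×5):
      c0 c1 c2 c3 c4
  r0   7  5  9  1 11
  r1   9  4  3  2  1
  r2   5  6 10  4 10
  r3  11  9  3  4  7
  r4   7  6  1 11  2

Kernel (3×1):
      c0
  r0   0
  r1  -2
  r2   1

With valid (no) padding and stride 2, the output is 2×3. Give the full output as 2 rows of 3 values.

Output[0,0]: The receptive field on the input at this output position is [7 / 9 / 5]. Elementwise product with the kernel and sum: 9·-2 + 5·1.
Output[0,1]: The receptive field on the input at this output position is [9 / 3 / 10]. Elementwise product with the kernel and sum: 3·-2 + 10·1.

-13 4 8
-15 -5 -12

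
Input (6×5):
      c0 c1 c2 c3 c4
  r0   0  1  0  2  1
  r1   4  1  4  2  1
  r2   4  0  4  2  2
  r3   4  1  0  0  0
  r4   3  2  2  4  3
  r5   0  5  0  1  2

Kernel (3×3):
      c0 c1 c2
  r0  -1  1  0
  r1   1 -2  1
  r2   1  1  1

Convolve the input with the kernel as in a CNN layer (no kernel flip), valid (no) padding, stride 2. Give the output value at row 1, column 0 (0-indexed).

The receptive field on the input at this output position is [4 0 4 / 4 1 0 / 3 2 2]. Elementwise product with the kernel and sum: 4·-1 + 0·1 + 4·1 + 1·-2 + 0·1 + 3·1 + 2·1 + 2·1.

5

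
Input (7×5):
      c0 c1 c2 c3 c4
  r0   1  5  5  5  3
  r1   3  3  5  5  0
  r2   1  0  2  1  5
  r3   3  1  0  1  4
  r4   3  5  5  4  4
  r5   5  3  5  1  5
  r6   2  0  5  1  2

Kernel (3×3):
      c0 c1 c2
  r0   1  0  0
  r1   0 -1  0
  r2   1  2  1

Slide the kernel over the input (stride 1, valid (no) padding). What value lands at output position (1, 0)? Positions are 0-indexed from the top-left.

8

The receptive field on the input at this output position is [3 3 5 / 1 0 2 / 3 1 0]. Elementwise product with the kernel and sum: 3·1 + 0·-1 + 3·1 + 1·2 + 0·1.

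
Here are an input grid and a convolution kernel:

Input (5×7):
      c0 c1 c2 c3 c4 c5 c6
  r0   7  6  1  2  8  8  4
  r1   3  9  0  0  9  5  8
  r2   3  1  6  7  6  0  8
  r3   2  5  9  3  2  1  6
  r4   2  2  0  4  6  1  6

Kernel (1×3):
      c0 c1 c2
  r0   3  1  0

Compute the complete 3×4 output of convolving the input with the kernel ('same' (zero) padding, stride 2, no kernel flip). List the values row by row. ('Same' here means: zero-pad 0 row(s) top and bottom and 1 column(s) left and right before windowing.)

7 19 14 28
3 9 27 8
2 6 18 9

Output[0,0]: The receptive field on the zero-padded input at this output position is [0 7 6]. Elementwise product with the kernel and sum: 0·3 + 7·1.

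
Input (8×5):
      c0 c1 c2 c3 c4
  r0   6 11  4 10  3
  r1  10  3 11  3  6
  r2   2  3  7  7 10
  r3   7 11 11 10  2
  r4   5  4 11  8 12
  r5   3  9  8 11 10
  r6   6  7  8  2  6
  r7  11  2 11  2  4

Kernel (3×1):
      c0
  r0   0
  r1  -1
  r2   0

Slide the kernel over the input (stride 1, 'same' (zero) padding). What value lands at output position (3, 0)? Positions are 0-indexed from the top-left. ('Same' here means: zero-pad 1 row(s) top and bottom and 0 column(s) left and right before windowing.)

The receptive field on the zero-padded input at this output position is [2 / 7 / 5]. Elementwise product with the kernel and sum: 7·-1.

-7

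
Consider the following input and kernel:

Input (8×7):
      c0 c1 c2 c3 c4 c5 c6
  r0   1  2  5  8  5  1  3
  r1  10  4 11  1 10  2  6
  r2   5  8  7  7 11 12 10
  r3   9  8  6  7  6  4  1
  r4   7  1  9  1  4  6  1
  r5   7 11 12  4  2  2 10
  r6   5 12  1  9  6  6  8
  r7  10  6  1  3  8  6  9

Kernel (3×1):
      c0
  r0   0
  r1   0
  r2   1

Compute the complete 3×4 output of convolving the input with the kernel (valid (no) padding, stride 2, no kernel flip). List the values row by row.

Output[0,0]: The receptive field on the input at this output position is [1 / 10 / 5]. Elementwise product with the kernel and sum: 5·1.

5 7 11 10
7 9 4 1
5 1 6 8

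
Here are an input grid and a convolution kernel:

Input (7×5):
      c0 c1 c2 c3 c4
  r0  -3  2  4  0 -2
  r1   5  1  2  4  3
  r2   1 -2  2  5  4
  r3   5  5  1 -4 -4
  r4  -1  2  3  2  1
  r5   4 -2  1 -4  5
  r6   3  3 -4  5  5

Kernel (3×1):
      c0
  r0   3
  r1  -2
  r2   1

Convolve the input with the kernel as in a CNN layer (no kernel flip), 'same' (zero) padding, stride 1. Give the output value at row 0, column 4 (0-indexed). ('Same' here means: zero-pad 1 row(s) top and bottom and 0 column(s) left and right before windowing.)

The receptive field on the zero-padded input at this output position is [0 / -2 / 3]. Elementwise product with the kernel and sum: 0·3 + -2·-2 + 3·1.

7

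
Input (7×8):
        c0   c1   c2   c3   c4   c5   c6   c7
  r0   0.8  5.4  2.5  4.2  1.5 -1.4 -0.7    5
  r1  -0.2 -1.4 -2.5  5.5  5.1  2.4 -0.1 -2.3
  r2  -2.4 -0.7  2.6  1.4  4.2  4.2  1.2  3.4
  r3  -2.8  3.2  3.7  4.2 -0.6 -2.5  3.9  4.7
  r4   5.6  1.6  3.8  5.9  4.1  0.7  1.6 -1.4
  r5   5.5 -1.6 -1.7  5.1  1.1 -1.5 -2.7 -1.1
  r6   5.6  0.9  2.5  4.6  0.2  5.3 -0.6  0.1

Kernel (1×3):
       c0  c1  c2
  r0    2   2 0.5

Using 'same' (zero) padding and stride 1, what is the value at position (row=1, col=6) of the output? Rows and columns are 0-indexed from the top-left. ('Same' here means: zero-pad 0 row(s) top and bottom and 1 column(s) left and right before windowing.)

The receptive field on the zero-padded input at this output position is [2.4 -0.1 -2.3]. Elementwise product with the kernel and sum: 2.4·2 + -0.1·2 + -2.3·0.5.

3.45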